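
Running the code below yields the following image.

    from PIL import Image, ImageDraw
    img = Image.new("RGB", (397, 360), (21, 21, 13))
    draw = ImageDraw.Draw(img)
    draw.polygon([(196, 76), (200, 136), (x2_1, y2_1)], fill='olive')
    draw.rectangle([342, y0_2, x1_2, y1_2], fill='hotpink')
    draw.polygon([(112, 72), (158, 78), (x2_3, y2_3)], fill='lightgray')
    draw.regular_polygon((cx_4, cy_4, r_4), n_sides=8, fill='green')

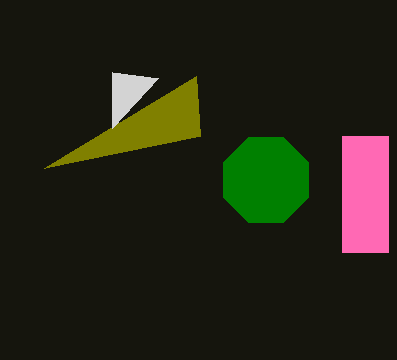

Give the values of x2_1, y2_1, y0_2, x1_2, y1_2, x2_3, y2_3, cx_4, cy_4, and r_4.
x2_1 = 44, y2_1 = 168, y0_2 = 136, x1_2 = 388, y1_2 = 252, x2_3 = 112, y2_3 = 128, cx_4 = 266, cy_4 = 180, r_4 = 46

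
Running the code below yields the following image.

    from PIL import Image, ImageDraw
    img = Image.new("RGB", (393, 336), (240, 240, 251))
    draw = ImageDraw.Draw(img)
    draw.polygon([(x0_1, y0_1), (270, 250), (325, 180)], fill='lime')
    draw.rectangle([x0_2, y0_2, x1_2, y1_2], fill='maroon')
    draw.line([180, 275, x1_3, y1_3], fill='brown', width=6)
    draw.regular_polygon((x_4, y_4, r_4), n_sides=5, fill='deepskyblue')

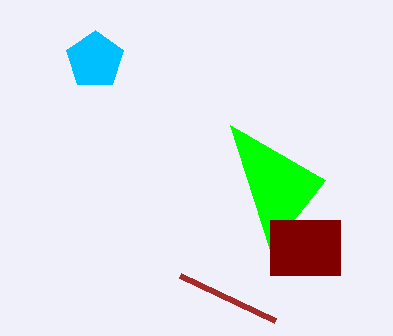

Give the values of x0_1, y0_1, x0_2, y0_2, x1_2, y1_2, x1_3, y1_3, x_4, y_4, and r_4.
x0_1 = 230; y0_1 = 125; x0_2 = 270; y0_2 = 220; x1_2 = 340; y1_2 = 275; x1_3 = 275; y1_3 = 320; x_4 = 95; y_4 = 60; r_4 = 30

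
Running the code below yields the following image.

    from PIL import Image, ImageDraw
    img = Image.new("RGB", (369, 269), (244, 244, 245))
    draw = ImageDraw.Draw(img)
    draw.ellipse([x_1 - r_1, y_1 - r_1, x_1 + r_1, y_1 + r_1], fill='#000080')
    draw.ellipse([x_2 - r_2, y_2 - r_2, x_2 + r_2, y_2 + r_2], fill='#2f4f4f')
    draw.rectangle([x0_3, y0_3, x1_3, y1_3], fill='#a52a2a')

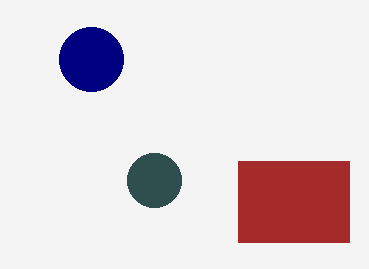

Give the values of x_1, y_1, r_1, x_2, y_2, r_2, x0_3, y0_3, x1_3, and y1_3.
x_1 = 91
y_1 = 59
r_1 = 32
x_2 = 154
y_2 = 180
r_2 = 27
x0_3 = 238
y0_3 = 161
x1_3 = 349
y1_3 = 242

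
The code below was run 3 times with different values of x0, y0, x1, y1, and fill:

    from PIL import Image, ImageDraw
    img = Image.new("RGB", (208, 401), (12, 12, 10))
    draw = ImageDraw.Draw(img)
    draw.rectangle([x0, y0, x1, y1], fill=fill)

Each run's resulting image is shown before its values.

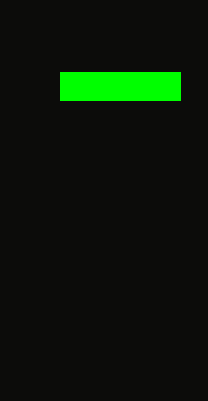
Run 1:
x0 = 60, y0 = 72, x1 = 180, y1 = 100, fill = 'lime'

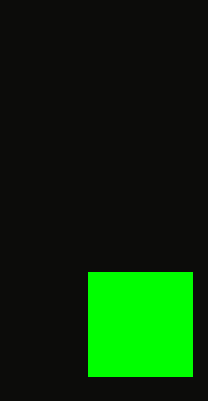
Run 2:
x0 = 88; y0 = 272; x1 = 192; y1 = 376; fill = 'lime'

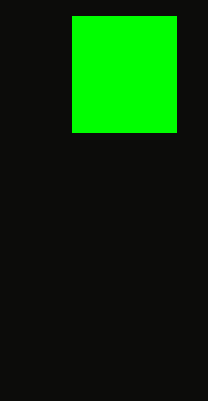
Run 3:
x0 = 72; y0 = 16; x1 = 176; y1 = 132; fill = 'lime'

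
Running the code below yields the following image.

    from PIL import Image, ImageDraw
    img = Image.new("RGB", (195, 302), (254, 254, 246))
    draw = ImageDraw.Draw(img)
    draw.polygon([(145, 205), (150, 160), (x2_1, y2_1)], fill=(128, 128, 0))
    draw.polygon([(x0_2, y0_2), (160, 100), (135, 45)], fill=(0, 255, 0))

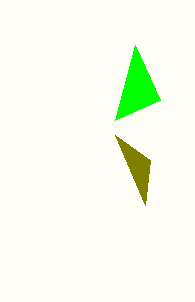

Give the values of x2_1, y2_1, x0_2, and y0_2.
x2_1 = 115; y2_1 = 135; x0_2 = 115; y0_2 = 120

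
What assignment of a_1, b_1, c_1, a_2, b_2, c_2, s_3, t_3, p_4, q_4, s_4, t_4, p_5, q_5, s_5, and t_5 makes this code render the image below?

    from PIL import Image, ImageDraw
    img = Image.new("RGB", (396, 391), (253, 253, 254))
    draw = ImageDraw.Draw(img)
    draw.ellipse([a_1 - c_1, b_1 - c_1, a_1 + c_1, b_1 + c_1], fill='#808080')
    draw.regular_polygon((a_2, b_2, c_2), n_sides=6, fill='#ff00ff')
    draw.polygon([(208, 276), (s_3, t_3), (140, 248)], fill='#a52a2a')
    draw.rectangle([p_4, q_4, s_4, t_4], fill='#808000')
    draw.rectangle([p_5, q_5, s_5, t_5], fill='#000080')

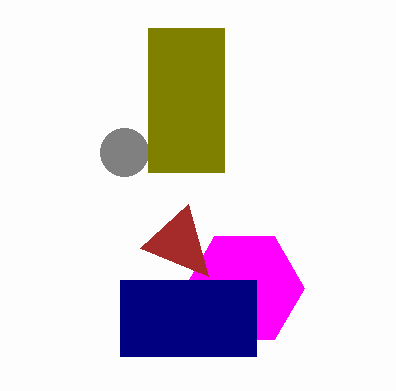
a_1 = 124, b_1 = 152, c_1 = 24, a_2 = 244, b_2 = 288, c_2 = 60, s_3 = 188, t_3 = 204, p_4 = 148, q_4 = 28, s_4 = 224, t_4 = 172, p_5 = 120, q_5 = 280, s_5 = 256, t_5 = 356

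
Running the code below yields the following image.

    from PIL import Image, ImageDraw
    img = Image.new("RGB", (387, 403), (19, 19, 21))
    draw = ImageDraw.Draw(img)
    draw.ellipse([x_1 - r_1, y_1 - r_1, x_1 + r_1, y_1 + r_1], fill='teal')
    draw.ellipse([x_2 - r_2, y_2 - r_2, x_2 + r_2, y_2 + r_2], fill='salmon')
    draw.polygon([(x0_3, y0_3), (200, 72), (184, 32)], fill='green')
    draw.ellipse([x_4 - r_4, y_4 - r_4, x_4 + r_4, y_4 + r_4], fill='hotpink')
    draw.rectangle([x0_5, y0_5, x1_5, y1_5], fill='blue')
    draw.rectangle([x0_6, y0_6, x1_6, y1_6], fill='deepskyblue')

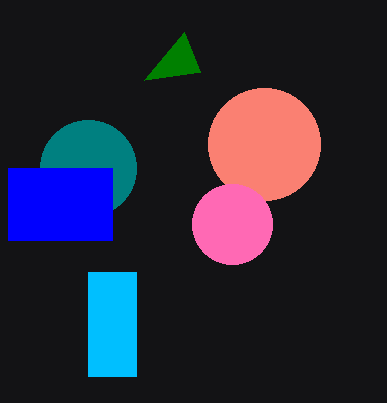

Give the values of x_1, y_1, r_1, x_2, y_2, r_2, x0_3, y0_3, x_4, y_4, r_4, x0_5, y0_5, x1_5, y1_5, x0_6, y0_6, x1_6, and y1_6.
x_1 = 88, y_1 = 168, r_1 = 48, x_2 = 264, y_2 = 144, r_2 = 56, x0_3 = 144, y0_3 = 80, x_4 = 232, y_4 = 224, r_4 = 40, x0_5 = 8, y0_5 = 168, x1_5 = 112, y1_5 = 240, x0_6 = 88, y0_6 = 272, x1_6 = 136, y1_6 = 376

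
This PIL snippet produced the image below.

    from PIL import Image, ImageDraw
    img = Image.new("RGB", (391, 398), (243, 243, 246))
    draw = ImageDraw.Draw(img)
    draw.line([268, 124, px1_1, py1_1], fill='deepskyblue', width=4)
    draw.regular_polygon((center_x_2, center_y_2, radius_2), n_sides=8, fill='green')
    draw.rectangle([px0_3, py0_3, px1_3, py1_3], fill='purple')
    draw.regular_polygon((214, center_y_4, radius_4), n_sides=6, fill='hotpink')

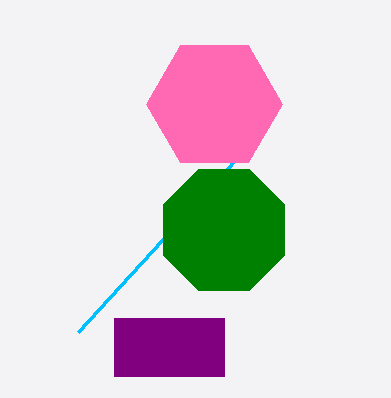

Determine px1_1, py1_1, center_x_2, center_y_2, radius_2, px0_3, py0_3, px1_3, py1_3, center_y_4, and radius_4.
px1_1 = 78
py1_1 = 332
center_x_2 = 224
center_y_2 = 230
radius_2 = 66
px0_3 = 114
py0_3 = 318
px1_3 = 224
py1_3 = 376
center_y_4 = 104
radius_4 = 68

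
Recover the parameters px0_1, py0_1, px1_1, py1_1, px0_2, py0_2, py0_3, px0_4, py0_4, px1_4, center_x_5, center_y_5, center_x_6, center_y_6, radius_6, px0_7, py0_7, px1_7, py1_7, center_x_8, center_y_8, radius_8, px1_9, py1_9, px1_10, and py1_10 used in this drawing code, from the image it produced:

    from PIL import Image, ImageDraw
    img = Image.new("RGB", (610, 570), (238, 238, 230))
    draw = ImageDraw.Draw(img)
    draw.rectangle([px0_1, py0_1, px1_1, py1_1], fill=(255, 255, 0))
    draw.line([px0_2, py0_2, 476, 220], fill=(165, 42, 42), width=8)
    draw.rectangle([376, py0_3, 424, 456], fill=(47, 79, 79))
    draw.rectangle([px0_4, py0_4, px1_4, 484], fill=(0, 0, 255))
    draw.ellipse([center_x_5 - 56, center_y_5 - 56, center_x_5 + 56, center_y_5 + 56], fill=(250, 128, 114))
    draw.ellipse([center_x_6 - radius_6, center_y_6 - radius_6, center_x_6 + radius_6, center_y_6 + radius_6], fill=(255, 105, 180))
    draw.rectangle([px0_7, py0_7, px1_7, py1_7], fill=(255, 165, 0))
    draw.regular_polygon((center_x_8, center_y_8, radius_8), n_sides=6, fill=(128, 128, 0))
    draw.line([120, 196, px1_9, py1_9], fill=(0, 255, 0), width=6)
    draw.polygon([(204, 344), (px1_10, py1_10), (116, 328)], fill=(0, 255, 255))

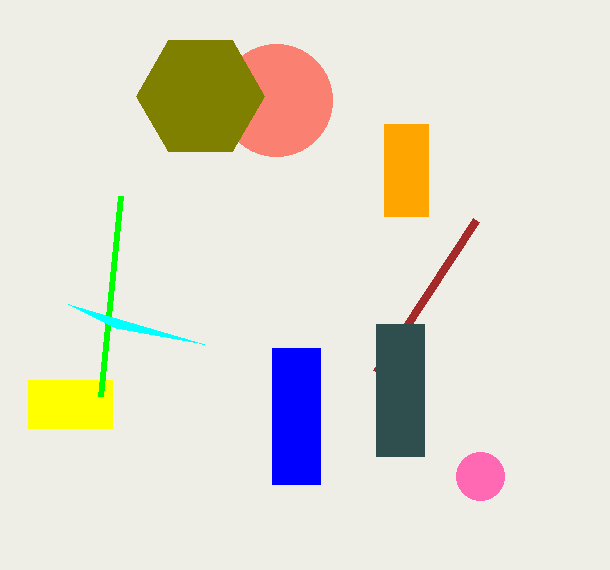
px0_1 = 28, py0_1 = 380, px1_1 = 112, py1_1 = 428, px0_2 = 376, py0_2 = 372, py0_3 = 324, px0_4 = 272, py0_4 = 348, px1_4 = 320, center_x_5 = 276, center_y_5 = 100, center_x_6 = 480, center_y_6 = 476, radius_6 = 24, px0_7 = 384, py0_7 = 124, px1_7 = 428, py1_7 = 216, center_x_8 = 200, center_y_8 = 96, radius_8 = 64, px1_9 = 100, py1_9 = 396, px1_10 = 68, py1_10 = 304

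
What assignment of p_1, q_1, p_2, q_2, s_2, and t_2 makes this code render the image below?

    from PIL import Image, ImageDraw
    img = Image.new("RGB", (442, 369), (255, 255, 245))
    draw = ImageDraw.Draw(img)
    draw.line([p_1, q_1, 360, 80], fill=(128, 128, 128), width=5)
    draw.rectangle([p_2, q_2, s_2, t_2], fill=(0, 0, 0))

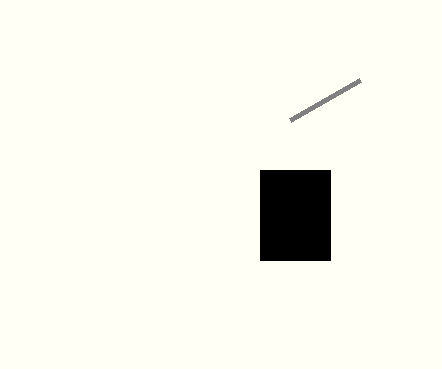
p_1 = 290; q_1 = 120; p_2 = 260; q_2 = 170; s_2 = 330; t_2 = 260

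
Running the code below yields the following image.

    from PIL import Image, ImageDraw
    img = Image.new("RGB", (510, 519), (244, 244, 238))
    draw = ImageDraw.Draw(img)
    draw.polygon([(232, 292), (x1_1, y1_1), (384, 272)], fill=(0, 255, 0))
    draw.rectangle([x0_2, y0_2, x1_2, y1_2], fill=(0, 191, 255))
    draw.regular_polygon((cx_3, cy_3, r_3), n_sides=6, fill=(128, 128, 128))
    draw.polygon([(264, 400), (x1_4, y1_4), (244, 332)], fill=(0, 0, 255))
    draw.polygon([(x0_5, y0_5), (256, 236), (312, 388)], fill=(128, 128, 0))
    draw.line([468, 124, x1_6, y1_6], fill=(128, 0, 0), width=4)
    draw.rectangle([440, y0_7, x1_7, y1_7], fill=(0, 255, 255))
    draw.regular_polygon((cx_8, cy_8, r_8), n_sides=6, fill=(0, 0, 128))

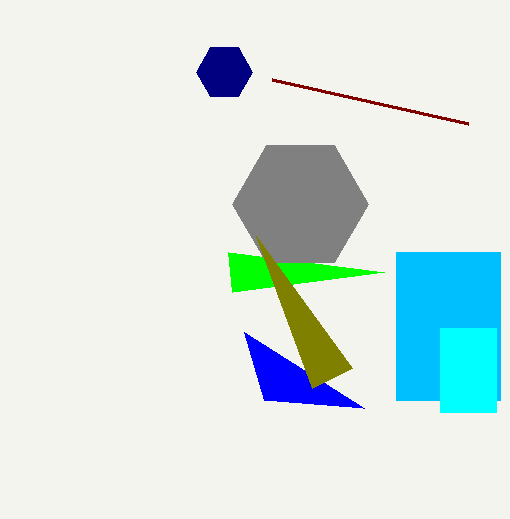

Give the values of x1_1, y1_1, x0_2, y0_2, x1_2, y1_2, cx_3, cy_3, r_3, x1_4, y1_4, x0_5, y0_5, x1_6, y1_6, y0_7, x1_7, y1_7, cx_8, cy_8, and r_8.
x1_1 = 228; y1_1 = 252; x0_2 = 396; y0_2 = 252; x1_2 = 500; y1_2 = 400; cx_3 = 300; cy_3 = 204; r_3 = 68; x1_4 = 364; y1_4 = 408; x0_5 = 352; y0_5 = 368; x1_6 = 272; y1_6 = 80; y0_7 = 328; x1_7 = 496; y1_7 = 412; cx_8 = 224; cy_8 = 72; r_8 = 28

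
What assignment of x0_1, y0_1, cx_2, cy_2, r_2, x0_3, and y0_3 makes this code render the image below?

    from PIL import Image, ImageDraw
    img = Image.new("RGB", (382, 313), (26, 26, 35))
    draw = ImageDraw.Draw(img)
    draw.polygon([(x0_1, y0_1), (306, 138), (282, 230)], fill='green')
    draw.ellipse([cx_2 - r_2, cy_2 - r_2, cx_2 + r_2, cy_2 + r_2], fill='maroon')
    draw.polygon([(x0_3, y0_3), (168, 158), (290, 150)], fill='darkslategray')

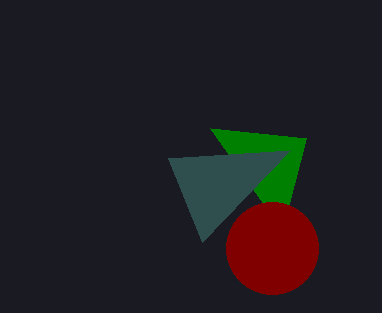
x0_1 = 210
y0_1 = 128
cx_2 = 272
cy_2 = 248
r_2 = 46
x0_3 = 202
y0_3 = 242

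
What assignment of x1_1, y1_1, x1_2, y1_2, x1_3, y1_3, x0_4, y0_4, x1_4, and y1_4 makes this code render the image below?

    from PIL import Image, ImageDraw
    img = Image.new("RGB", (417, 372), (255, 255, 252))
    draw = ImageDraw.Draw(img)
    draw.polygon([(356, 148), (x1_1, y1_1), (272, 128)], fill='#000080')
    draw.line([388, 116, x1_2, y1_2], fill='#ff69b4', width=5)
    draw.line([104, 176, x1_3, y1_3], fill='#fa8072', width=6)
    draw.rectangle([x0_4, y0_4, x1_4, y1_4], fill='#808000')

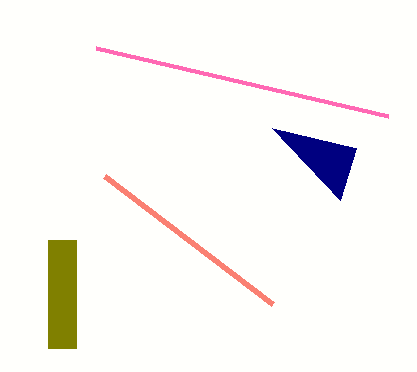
x1_1 = 340; y1_1 = 200; x1_2 = 96; y1_2 = 48; x1_3 = 272; y1_3 = 304; x0_4 = 48; y0_4 = 240; x1_4 = 76; y1_4 = 348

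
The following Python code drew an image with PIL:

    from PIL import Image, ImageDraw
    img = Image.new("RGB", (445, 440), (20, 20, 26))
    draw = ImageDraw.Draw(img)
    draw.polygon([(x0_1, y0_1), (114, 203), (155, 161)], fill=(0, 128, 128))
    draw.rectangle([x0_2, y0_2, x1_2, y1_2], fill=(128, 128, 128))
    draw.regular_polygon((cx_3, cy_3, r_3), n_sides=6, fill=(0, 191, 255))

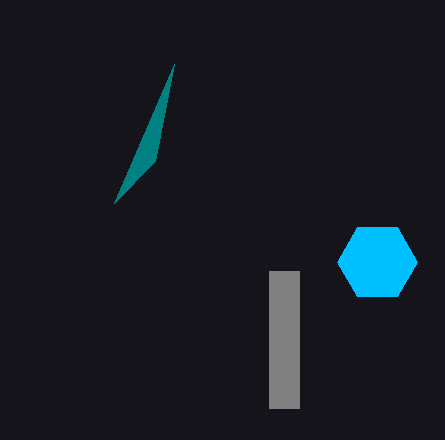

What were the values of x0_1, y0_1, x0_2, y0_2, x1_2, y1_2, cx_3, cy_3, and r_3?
x0_1 = 174, y0_1 = 64, x0_2 = 269, y0_2 = 271, x1_2 = 299, y1_2 = 408, cx_3 = 377, cy_3 = 262, r_3 = 40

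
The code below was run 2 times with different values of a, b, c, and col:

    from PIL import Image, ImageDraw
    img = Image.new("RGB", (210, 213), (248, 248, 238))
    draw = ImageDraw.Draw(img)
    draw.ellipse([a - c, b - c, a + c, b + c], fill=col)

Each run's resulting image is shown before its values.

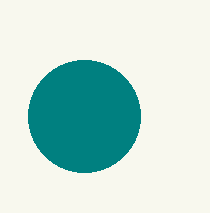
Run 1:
a = 84; b = 116; c = 56; col = 'teal'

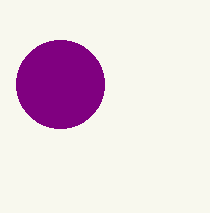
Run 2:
a = 60; b = 84; c = 44; col = 'purple'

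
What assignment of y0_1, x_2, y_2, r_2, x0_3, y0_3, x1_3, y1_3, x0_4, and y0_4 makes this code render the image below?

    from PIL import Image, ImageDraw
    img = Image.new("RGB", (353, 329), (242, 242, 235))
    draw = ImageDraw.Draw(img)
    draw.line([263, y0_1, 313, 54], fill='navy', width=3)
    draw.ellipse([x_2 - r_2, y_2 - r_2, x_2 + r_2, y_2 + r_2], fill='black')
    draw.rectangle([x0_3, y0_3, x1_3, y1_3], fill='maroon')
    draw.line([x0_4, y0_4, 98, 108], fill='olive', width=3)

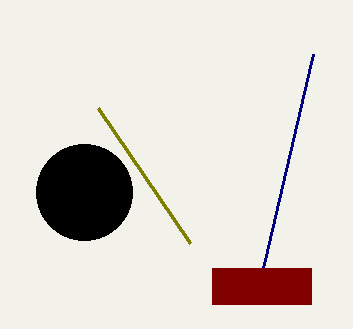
y0_1 = 268; x_2 = 84; y_2 = 192; r_2 = 48; x0_3 = 212; y0_3 = 268; x1_3 = 311; y1_3 = 304; x0_4 = 190; y0_4 = 243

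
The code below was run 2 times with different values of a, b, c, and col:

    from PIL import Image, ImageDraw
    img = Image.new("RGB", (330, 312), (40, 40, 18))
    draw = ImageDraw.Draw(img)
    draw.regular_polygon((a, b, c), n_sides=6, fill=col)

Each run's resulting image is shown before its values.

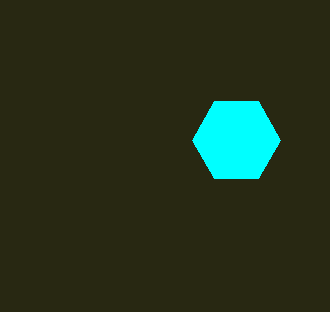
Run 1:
a = 236
b = 140
c = 44
col = 'cyan'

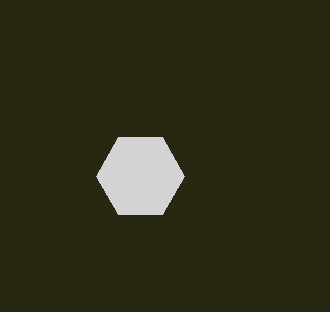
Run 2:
a = 140
b = 176
c = 44
col = 'lightgray'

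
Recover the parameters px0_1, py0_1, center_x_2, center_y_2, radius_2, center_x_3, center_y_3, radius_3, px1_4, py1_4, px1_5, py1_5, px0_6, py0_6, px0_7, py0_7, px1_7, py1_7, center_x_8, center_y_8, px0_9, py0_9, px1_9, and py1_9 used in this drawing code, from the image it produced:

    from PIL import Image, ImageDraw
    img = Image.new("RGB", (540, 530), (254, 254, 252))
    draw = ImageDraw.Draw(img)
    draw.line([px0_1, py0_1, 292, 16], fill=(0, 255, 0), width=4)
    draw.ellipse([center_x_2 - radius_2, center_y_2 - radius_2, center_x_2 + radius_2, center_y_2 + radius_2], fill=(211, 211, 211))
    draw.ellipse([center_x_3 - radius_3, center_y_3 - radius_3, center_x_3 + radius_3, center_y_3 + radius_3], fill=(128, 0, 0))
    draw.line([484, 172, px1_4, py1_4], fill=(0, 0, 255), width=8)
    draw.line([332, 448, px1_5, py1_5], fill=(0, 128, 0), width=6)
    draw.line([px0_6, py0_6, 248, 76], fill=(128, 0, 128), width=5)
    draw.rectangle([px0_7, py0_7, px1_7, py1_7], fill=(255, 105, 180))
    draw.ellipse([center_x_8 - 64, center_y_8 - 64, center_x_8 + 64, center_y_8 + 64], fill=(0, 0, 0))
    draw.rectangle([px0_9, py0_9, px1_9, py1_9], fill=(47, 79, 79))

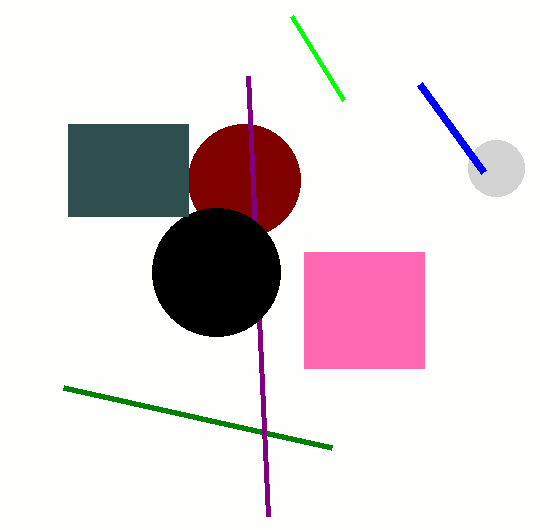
px0_1 = 344, py0_1 = 100, center_x_2 = 496, center_y_2 = 168, radius_2 = 28, center_x_3 = 244, center_y_3 = 180, radius_3 = 56, px1_4 = 420, py1_4 = 84, px1_5 = 64, py1_5 = 388, px0_6 = 268, py0_6 = 516, px0_7 = 304, py0_7 = 252, px1_7 = 424, py1_7 = 368, center_x_8 = 216, center_y_8 = 272, px0_9 = 68, py0_9 = 124, px1_9 = 188, py1_9 = 216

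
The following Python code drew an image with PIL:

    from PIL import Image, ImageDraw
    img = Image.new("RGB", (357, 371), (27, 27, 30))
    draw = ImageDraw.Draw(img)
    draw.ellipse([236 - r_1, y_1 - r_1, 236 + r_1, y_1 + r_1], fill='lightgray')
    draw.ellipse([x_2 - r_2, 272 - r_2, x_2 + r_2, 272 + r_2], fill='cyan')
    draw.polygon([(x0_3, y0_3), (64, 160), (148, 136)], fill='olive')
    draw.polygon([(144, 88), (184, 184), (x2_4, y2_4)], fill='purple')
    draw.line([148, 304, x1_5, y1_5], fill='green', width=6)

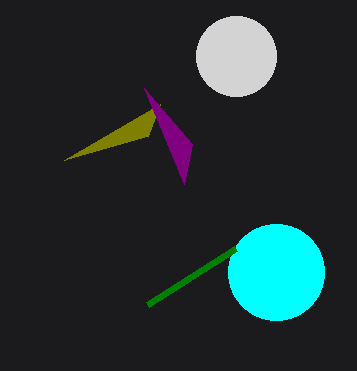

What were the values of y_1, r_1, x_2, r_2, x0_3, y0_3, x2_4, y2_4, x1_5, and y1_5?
y_1 = 56; r_1 = 40; x_2 = 276; r_2 = 48; x0_3 = 160; y0_3 = 104; x2_4 = 192; y2_4 = 144; x1_5 = 236; y1_5 = 248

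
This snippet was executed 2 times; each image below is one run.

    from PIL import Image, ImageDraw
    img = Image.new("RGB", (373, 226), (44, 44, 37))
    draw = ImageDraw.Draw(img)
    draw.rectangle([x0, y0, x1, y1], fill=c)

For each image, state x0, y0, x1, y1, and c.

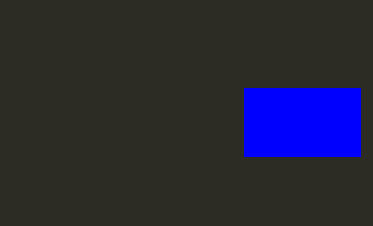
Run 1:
x0 = 244, y0 = 88, x1 = 360, y1 = 156, c = 'blue'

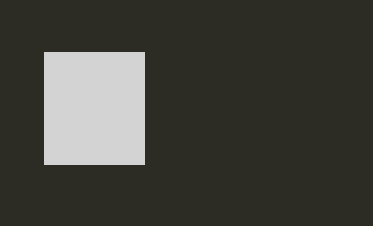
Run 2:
x0 = 44
y0 = 52
x1 = 144
y1 = 164
c = 'lightgray'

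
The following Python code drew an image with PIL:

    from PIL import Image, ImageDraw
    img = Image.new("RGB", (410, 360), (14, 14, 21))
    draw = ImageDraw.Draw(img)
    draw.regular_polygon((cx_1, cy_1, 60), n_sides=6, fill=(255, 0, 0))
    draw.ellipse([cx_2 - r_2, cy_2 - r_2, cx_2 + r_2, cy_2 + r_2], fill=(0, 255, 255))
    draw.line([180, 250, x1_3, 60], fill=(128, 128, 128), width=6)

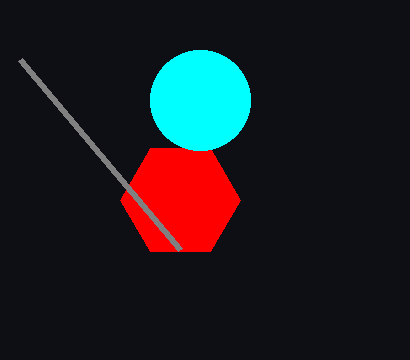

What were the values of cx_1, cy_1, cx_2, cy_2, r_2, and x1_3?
cx_1 = 180; cy_1 = 200; cx_2 = 200; cy_2 = 100; r_2 = 50; x1_3 = 20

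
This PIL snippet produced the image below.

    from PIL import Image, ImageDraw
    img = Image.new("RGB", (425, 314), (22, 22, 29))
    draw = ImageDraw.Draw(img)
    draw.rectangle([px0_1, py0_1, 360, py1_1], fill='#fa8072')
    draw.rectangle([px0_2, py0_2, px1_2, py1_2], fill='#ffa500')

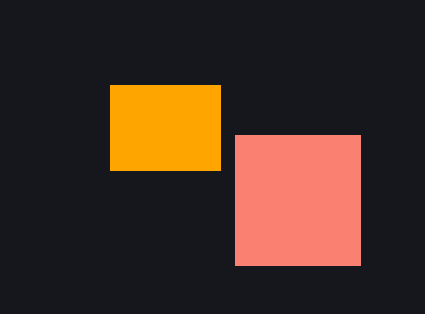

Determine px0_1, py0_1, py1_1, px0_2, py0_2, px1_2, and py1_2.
px0_1 = 235
py0_1 = 135
py1_1 = 265
px0_2 = 110
py0_2 = 85
px1_2 = 220
py1_2 = 170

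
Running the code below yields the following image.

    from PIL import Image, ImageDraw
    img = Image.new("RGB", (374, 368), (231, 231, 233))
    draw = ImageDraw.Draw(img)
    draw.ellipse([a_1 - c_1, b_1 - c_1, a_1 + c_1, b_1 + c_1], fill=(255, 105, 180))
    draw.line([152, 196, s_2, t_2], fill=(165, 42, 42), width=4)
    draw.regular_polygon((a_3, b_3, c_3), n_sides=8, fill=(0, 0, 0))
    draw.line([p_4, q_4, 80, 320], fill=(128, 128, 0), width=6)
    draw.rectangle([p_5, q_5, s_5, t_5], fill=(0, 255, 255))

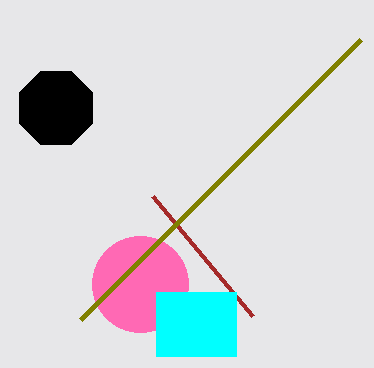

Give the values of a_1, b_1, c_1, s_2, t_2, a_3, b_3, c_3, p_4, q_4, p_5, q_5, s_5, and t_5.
a_1 = 140; b_1 = 284; c_1 = 48; s_2 = 252; t_2 = 316; a_3 = 56; b_3 = 108; c_3 = 40; p_4 = 360; q_4 = 40; p_5 = 156; q_5 = 292; s_5 = 236; t_5 = 356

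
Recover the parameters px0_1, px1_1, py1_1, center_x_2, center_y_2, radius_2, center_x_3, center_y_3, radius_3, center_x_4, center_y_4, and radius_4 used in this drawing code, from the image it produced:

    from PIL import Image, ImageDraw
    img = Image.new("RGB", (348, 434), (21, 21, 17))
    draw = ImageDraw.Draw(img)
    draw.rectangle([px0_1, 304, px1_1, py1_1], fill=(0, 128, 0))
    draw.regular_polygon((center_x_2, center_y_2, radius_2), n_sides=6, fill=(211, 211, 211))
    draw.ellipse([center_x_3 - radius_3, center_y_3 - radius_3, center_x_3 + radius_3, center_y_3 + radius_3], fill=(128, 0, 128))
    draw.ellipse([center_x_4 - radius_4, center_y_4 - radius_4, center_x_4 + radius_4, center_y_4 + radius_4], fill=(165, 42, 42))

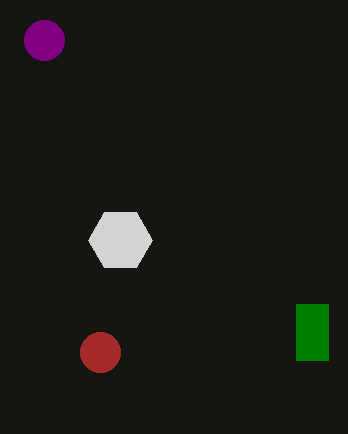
px0_1 = 296, px1_1 = 328, py1_1 = 360, center_x_2 = 120, center_y_2 = 240, radius_2 = 32, center_x_3 = 44, center_y_3 = 40, radius_3 = 20, center_x_4 = 100, center_y_4 = 352, radius_4 = 20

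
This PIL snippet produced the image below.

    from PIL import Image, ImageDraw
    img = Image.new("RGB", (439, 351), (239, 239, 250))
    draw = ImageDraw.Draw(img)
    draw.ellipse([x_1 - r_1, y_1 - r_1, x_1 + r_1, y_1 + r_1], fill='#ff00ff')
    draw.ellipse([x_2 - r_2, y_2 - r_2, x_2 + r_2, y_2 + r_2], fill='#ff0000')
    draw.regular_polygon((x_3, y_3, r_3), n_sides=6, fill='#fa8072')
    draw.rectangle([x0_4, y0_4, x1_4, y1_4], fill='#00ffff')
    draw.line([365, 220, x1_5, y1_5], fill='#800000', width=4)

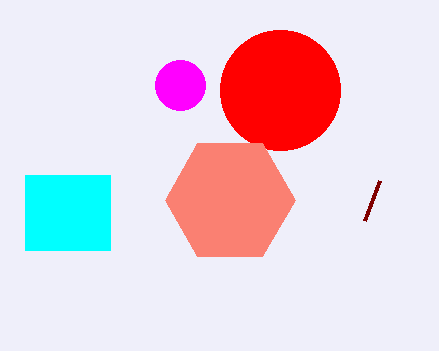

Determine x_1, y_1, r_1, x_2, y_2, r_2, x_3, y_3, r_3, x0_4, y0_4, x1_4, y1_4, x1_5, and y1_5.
x_1 = 180; y_1 = 85; r_1 = 25; x_2 = 280; y_2 = 90; r_2 = 60; x_3 = 230; y_3 = 200; r_3 = 65; x0_4 = 25; y0_4 = 175; x1_4 = 110; y1_4 = 250; x1_5 = 380; y1_5 = 180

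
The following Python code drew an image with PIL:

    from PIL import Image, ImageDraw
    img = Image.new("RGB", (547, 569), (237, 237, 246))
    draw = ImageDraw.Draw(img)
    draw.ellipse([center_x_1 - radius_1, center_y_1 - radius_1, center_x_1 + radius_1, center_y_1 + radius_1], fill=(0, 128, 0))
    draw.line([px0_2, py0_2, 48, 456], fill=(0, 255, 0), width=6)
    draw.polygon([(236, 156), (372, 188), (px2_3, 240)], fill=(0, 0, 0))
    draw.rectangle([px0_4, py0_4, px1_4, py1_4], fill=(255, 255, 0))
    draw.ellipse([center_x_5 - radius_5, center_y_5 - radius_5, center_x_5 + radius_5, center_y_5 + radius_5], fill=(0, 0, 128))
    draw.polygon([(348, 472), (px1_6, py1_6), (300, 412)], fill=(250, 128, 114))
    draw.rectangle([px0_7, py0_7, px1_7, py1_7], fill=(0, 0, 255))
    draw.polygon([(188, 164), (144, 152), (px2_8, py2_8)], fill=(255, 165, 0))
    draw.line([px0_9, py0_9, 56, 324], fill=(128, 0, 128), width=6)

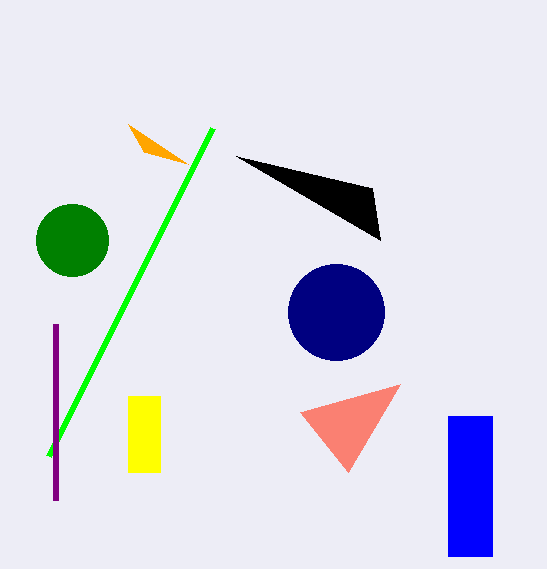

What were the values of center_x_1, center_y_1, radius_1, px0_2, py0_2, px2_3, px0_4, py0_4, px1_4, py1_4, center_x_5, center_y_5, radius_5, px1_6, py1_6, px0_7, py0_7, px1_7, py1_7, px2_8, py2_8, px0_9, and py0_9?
center_x_1 = 72, center_y_1 = 240, radius_1 = 36, px0_2 = 212, py0_2 = 128, px2_3 = 380, px0_4 = 128, py0_4 = 396, px1_4 = 160, py1_4 = 472, center_x_5 = 336, center_y_5 = 312, radius_5 = 48, px1_6 = 400, py1_6 = 384, px0_7 = 448, py0_7 = 416, px1_7 = 492, py1_7 = 556, px2_8 = 128, py2_8 = 124, px0_9 = 56, py0_9 = 500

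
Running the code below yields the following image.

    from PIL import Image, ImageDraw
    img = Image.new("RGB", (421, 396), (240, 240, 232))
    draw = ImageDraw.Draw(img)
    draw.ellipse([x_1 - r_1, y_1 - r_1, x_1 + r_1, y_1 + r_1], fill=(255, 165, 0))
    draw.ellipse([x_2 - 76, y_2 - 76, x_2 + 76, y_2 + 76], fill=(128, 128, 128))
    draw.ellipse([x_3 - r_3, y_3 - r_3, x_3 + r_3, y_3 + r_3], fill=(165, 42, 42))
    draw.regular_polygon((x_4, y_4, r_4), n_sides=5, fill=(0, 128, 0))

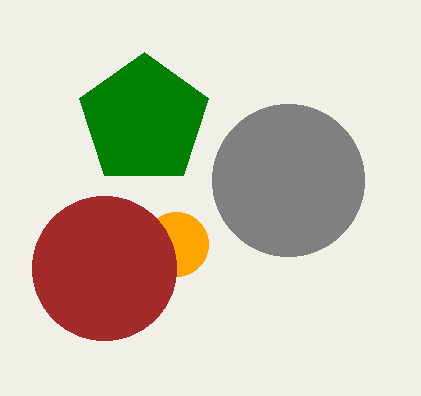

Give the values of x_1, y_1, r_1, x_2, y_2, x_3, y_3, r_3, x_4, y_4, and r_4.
x_1 = 176, y_1 = 244, r_1 = 32, x_2 = 288, y_2 = 180, x_3 = 104, y_3 = 268, r_3 = 72, x_4 = 144, y_4 = 120, r_4 = 68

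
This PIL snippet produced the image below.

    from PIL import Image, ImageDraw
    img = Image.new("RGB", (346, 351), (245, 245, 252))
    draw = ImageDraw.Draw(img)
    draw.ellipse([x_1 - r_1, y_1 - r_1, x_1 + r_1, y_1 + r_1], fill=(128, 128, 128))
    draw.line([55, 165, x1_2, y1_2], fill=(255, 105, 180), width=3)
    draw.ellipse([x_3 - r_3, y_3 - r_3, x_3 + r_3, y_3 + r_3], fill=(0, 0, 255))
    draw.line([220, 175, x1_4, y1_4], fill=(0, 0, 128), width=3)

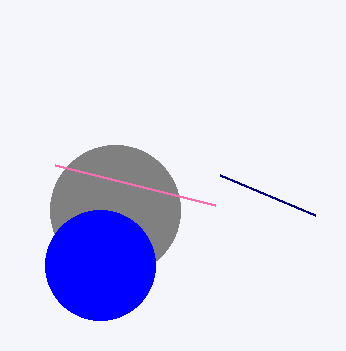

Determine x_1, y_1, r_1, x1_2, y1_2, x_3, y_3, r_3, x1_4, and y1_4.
x_1 = 115; y_1 = 210; r_1 = 65; x1_2 = 215; y1_2 = 205; x_3 = 100; y_3 = 265; r_3 = 55; x1_4 = 315; y1_4 = 215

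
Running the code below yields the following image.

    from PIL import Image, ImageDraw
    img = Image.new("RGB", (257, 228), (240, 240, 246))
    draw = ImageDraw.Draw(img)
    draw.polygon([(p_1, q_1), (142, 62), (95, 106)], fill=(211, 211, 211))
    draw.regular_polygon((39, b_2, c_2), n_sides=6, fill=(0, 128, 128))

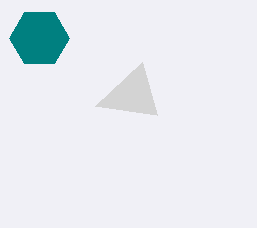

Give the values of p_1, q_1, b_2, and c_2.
p_1 = 157
q_1 = 115
b_2 = 38
c_2 = 30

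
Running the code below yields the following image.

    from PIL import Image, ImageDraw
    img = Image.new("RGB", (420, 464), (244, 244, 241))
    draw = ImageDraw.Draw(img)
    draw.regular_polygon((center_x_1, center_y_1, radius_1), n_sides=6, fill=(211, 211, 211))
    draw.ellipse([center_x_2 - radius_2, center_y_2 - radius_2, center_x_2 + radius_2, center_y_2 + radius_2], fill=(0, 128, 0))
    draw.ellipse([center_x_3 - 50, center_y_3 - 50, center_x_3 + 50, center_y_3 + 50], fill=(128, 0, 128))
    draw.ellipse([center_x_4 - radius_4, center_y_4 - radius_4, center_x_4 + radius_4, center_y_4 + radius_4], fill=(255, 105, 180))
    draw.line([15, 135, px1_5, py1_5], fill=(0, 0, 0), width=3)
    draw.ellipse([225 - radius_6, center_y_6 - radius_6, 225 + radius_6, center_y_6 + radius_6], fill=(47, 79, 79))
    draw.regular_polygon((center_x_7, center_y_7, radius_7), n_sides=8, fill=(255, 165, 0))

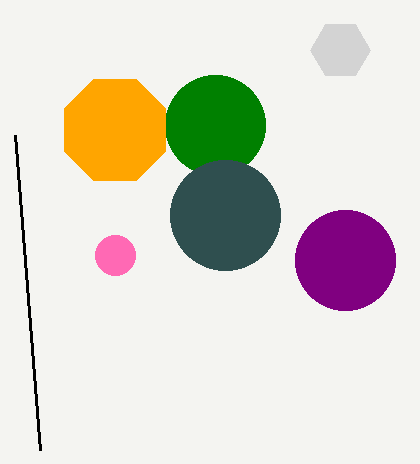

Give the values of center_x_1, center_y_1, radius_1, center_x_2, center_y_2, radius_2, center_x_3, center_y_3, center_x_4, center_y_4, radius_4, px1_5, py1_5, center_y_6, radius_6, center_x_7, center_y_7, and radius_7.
center_x_1 = 340
center_y_1 = 50
radius_1 = 30
center_x_2 = 215
center_y_2 = 125
radius_2 = 50
center_x_3 = 345
center_y_3 = 260
center_x_4 = 115
center_y_4 = 255
radius_4 = 20
px1_5 = 40
py1_5 = 450
center_y_6 = 215
radius_6 = 55
center_x_7 = 115
center_y_7 = 130
radius_7 = 55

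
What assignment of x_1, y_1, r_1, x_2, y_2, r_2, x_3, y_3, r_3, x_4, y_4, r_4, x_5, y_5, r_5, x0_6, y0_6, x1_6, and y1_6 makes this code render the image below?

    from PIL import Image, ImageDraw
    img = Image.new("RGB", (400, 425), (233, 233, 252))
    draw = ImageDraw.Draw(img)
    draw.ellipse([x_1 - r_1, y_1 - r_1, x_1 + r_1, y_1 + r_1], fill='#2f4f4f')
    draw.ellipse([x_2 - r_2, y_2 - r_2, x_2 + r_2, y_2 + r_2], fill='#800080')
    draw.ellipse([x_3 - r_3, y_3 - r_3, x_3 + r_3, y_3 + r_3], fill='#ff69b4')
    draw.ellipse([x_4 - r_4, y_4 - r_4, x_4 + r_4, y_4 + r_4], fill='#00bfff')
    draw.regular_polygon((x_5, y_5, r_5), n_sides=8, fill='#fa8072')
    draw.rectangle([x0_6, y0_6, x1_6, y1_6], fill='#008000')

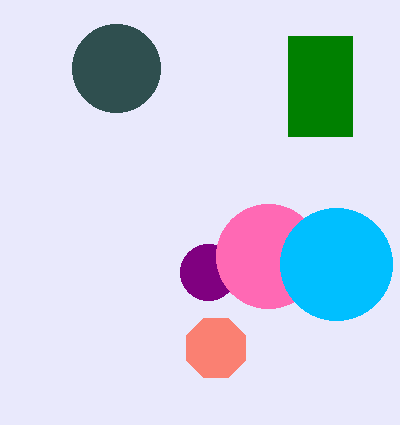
x_1 = 116, y_1 = 68, r_1 = 44, x_2 = 208, y_2 = 272, r_2 = 28, x_3 = 268, y_3 = 256, r_3 = 52, x_4 = 336, y_4 = 264, r_4 = 56, x_5 = 216, y_5 = 348, r_5 = 32, x0_6 = 288, y0_6 = 36, x1_6 = 352, y1_6 = 136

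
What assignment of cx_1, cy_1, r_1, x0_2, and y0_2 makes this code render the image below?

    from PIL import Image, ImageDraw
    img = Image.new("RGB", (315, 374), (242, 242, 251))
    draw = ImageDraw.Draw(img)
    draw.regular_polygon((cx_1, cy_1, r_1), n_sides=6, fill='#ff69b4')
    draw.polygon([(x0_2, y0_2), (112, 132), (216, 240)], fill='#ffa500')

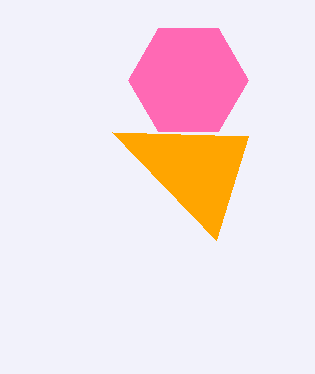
cx_1 = 188
cy_1 = 80
r_1 = 60
x0_2 = 248
y0_2 = 136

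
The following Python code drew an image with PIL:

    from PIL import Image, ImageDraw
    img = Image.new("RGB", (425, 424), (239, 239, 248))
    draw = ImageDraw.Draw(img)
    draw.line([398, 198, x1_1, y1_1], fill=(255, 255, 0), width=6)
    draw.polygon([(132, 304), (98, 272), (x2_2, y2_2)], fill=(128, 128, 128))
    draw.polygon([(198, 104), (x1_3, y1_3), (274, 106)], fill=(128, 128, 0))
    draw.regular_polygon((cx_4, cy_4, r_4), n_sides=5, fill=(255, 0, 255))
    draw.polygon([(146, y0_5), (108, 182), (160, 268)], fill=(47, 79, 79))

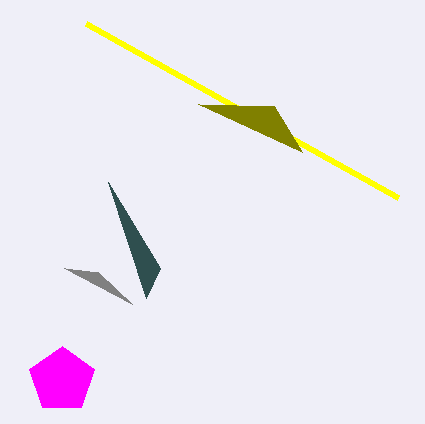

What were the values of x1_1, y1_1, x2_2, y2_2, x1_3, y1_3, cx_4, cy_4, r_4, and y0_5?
x1_1 = 86, y1_1 = 24, x2_2 = 64, y2_2 = 268, x1_3 = 302, y1_3 = 152, cx_4 = 62, cy_4 = 380, r_4 = 34, y0_5 = 298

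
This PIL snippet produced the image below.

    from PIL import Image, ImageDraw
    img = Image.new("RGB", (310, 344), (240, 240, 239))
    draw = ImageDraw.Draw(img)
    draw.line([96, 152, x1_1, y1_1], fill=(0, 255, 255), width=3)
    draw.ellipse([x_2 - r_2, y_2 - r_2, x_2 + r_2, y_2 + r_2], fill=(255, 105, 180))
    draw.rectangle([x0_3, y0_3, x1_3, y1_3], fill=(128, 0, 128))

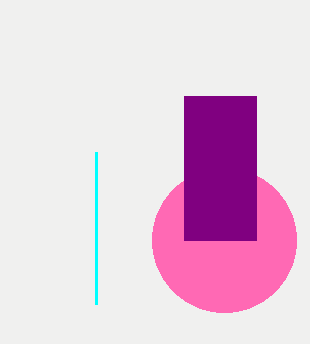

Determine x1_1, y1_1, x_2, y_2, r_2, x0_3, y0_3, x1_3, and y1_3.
x1_1 = 96; y1_1 = 304; x_2 = 224; y_2 = 240; r_2 = 72; x0_3 = 184; y0_3 = 96; x1_3 = 256; y1_3 = 240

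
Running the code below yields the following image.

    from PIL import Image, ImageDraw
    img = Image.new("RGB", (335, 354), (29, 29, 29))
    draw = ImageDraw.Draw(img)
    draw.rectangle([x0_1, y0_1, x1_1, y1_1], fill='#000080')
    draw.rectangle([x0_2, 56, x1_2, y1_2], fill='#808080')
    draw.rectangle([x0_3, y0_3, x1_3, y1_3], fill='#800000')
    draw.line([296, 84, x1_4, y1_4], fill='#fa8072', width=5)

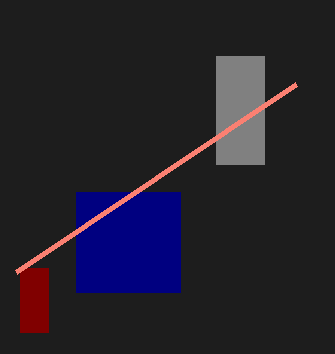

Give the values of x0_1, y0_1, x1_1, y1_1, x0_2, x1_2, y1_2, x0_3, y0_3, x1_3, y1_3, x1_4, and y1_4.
x0_1 = 76
y0_1 = 192
x1_1 = 180
y1_1 = 292
x0_2 = 216
x1_2 = 264
y1_2 = 164
x0_3 = 20
y0_3 = 268
x1_3 = 48
y1_3 = 332
x1_4 = 16
y1_4 = 272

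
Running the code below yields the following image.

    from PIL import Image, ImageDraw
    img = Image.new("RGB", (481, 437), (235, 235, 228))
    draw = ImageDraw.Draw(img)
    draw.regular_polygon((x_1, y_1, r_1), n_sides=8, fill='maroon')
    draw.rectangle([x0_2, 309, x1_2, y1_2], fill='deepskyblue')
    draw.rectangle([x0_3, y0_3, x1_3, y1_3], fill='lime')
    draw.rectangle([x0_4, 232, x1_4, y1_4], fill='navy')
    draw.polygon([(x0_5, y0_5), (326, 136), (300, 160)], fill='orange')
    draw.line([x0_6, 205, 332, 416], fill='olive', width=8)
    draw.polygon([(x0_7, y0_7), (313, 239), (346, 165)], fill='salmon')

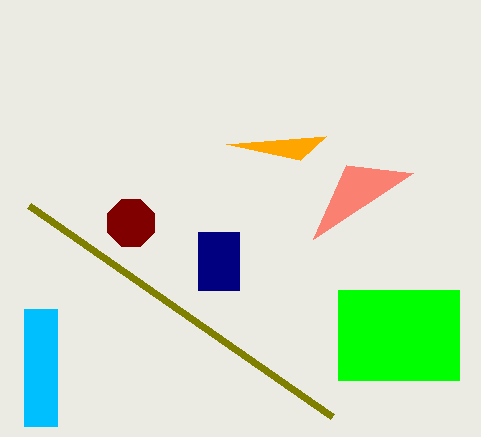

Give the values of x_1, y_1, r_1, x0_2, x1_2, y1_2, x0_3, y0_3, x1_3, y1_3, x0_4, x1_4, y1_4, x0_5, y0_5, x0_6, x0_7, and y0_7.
x_1 = 131, y_1 = 223, r_1 = 25, x0_2 = 24, x1_2 = 57, y1_2 = 426, x0_3 = 338, y0_3 = 290, x1_3 = 459, y1_3 = 380, x0_4 = 198, x1_4 = 239, y1_4 = 290, x0_5 = 226, y0_5 = 144, x0_6 = 29, x0_7 = 413, y0_7 = 173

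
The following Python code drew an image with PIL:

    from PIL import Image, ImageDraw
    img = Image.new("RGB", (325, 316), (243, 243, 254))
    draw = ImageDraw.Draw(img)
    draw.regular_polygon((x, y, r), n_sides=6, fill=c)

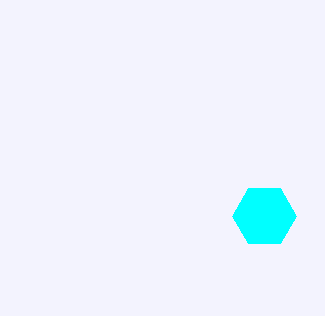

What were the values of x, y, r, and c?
x = 264; y = 216; r = 32; c = 'cyan'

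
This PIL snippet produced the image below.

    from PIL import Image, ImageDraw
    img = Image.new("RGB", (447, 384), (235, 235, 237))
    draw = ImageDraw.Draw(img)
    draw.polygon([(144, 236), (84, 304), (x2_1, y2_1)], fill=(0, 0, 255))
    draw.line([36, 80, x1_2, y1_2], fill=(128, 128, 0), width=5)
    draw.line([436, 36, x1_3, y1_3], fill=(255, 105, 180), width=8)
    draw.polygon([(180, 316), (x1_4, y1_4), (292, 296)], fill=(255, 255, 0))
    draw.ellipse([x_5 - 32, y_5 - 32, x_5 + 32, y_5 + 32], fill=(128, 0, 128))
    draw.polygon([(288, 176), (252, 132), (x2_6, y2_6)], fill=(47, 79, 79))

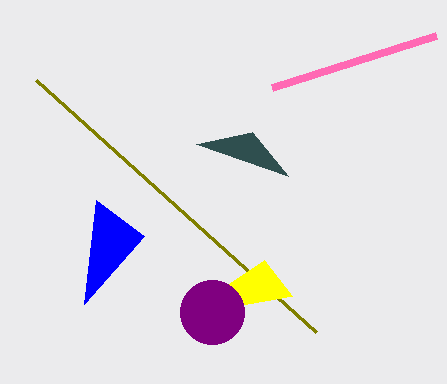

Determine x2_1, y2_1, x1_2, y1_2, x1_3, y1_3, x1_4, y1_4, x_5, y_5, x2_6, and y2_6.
x2_1 = 96
y2_1 = 200
x1_2 = 316
y1_2 = 332
x1_3 = 272
y1_3 = 88
x1_4 = 264
y1_4 = 260
x_5 = 212
y_5 = 312
x2_6 = 196
y2_6 = 144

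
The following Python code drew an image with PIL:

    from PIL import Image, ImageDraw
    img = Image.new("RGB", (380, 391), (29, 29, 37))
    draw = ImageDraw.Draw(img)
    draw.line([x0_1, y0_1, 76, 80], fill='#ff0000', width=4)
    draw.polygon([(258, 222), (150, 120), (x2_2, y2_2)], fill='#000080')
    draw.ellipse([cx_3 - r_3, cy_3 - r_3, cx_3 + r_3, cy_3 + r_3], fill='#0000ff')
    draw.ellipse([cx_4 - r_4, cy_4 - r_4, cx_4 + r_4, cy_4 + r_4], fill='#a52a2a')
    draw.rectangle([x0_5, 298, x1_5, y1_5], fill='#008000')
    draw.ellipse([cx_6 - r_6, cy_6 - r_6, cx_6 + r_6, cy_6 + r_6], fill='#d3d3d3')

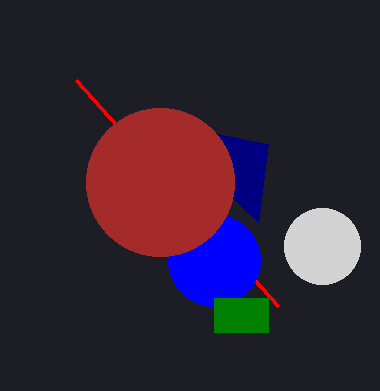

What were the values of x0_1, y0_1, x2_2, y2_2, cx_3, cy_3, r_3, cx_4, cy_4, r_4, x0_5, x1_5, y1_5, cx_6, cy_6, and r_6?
x0_1 = 278; y0_1 = 306; x2_2 = 268; y2_2 = 144; cx_3 = 214; cy_3 = 260; r_3 = 46; cx_4 = 160; cy_4 = 182; r_4 = 74; x0_5 = 214; x1_5 = 268; y1_5 = 332; cx_6 = 322; cy_6 = 246; r_6 = 38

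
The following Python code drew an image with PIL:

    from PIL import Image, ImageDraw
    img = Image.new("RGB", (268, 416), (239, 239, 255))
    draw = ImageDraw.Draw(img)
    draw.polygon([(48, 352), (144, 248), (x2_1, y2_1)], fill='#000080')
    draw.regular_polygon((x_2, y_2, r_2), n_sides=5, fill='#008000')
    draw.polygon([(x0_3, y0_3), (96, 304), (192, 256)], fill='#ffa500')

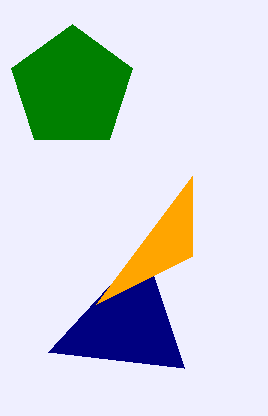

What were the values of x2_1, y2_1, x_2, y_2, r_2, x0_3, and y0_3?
x2_1 = 184
y2_1 = 368
x_2 = 72
y_2 = 88
r_2 = 64
x0_3 = 192
y0_3 = 176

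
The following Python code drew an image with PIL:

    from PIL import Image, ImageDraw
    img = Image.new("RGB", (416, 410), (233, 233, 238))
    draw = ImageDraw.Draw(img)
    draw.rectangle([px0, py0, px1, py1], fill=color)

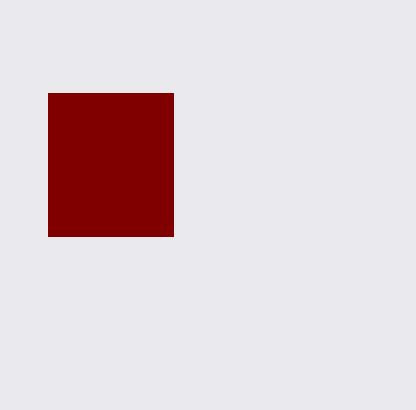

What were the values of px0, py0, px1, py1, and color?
px0 = 48
py0 = 93
px1 = 173
py1 = 236
color = 'maroon'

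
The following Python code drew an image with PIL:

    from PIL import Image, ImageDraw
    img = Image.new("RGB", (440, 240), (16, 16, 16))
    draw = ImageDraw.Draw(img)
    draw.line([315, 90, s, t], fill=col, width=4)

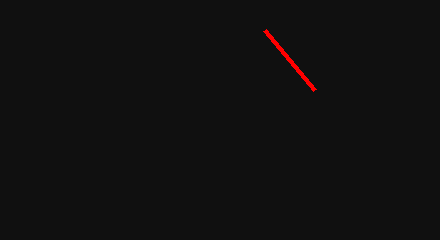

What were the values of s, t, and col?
s = 265, t = 30, col = 'red'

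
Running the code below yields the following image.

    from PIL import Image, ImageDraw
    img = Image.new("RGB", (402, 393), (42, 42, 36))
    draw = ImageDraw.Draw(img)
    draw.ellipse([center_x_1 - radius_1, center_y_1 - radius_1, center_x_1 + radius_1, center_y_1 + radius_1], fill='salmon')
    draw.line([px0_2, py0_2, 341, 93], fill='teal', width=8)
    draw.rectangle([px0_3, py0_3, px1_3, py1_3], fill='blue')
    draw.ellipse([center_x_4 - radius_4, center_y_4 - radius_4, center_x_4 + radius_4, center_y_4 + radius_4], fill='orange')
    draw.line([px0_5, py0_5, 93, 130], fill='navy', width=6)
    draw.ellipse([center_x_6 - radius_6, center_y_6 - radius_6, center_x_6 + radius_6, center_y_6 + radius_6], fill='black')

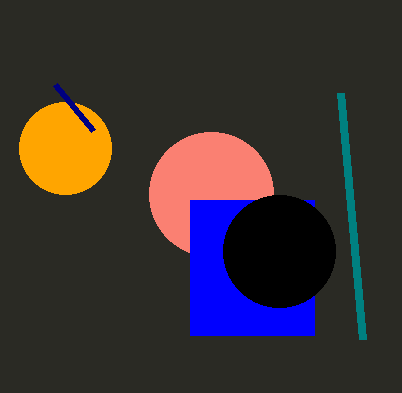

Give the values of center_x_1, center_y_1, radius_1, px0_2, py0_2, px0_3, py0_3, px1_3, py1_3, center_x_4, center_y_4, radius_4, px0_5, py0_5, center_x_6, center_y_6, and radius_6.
center_x_1 = 211, center_y_1 = 194, radius_1 = 62, px0_2 = 363, py0_2 = 339, px0_3 = 190, py0_3 = 200, px1_3 = 314, py1_3 = 335, center_x_4 = 65, center_y_4 = 148, radius_4 = 46, px0_5 = 55, py0_5 = 84, center_x_6 = 279, center_y_6 = 251, radius_6 = 56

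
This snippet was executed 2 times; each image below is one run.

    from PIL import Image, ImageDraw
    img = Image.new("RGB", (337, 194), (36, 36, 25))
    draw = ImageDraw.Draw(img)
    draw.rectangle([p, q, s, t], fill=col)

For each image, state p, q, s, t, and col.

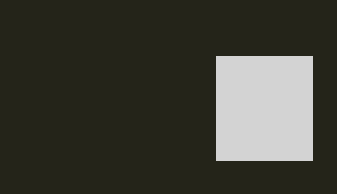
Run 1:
p = 216; q = 56; s = 312; t = 160; col = 'lightgray'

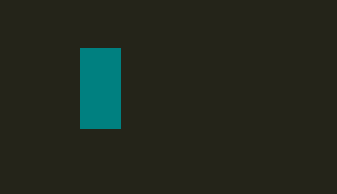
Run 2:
p = 80
q = 48
s = 120
t = 128
col = 'teal'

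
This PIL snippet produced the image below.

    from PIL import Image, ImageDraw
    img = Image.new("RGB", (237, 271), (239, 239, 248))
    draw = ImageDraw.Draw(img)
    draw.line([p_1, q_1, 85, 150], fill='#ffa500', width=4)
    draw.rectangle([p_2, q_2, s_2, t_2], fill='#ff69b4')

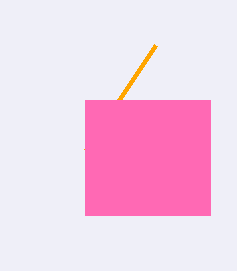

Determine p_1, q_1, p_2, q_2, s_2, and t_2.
p_1 = 155; q_1 = 45; p_2 = 85; q_2 = 100; s_2 = 210; t_2 = 215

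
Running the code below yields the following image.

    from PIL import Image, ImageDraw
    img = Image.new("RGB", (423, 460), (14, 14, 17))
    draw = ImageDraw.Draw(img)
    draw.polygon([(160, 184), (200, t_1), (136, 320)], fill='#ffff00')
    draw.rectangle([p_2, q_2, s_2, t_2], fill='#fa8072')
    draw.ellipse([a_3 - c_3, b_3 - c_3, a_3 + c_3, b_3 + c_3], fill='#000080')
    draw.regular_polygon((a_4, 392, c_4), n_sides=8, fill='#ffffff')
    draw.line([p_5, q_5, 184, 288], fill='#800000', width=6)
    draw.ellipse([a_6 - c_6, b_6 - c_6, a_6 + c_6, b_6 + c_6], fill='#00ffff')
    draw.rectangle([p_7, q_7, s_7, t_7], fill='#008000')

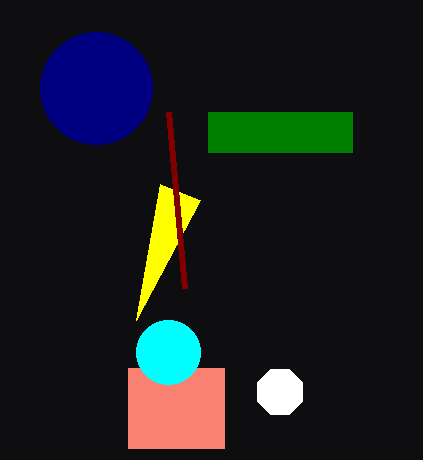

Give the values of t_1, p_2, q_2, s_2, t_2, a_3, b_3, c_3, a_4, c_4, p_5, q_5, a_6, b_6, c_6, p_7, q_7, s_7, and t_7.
t_1 = 200, p_2 = 128, q_2 = 368, s_2 = 224, t_2 = 448, a_3 = 96, b_3 = 88, c_3 = 56, a_4 = 280, c_4 = 24, p_5 = 168, q_5 = 112, a_6 = 168, b_6 = 352, c_6 = 32, p_7 = 208, q_7 = 112, s_7 = 352, t_7 = 152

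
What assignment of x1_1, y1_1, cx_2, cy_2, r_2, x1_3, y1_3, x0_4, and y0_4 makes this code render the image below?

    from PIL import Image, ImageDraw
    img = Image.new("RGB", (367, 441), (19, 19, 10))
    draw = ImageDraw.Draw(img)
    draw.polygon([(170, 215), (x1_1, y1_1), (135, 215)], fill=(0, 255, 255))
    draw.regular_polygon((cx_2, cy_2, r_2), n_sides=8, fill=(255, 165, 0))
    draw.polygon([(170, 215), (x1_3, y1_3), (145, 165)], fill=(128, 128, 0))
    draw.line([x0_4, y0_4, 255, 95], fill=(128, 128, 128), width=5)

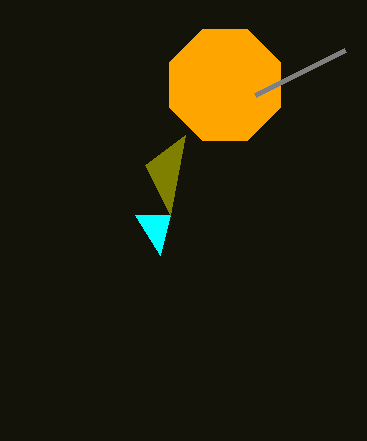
x1_1 = 160
y1_1 = 255
cx_2 = 225
cy_2 = 85
r_2 = 60
x1_3 = 185
y1_3 = 135
x0_4 = 345
y0_4 = 50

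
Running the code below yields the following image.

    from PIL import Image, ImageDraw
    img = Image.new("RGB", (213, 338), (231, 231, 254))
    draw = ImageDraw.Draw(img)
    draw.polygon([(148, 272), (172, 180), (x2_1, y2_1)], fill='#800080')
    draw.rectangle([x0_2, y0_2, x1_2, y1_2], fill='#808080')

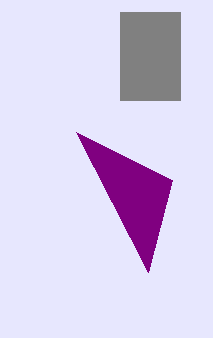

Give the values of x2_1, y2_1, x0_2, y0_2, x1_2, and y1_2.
x2_1 = 76, y2_1 = 132, x0_2 = 120, y0_2 = 12, x1_2 = 180, y1_2 = 100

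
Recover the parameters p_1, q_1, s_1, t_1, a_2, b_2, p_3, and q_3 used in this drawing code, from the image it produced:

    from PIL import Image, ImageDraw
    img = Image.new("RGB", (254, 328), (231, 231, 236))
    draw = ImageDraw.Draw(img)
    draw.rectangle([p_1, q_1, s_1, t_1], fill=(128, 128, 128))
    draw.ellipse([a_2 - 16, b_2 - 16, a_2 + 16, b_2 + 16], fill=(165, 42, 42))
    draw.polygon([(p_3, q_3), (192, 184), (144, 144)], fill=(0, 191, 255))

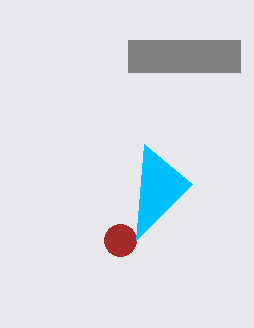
p_1 = 128
q_1 = 40
s_1 = 240
t_1 = 72
a_2 = 120
b_2 = 240
p_3 = 136
q_3 = 240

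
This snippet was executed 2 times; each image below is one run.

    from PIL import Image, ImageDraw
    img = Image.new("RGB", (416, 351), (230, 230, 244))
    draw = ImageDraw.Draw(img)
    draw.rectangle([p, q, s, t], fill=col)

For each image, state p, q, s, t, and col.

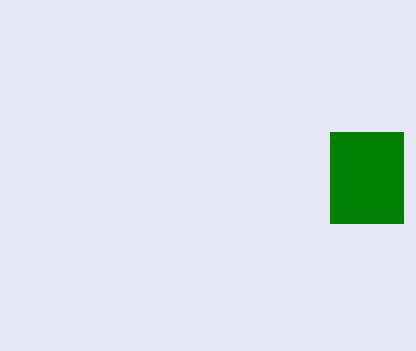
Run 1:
p = 330; q = 132; s = 403; t = 223; col = 'green'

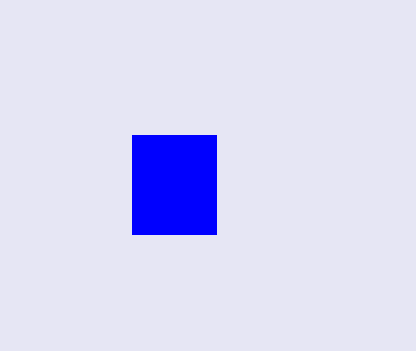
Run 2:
p = 132, q = 135, s = 216, t = 234, col = 'blue'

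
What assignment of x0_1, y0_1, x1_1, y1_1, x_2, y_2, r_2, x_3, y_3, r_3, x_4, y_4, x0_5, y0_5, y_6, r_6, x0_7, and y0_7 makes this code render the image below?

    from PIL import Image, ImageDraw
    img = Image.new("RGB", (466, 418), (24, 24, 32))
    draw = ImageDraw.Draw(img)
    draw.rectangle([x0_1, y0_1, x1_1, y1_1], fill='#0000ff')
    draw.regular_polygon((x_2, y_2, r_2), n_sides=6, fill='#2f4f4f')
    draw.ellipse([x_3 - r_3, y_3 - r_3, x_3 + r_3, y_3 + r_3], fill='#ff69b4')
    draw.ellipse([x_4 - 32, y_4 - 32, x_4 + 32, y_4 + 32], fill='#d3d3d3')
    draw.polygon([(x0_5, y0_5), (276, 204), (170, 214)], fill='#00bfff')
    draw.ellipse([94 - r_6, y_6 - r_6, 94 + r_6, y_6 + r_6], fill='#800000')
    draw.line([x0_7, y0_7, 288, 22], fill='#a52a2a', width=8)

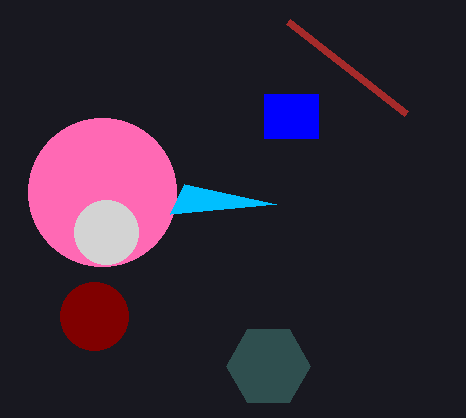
x0_1 = 264, y0_1 = 94, x1_1 = 318, y1_1 = 138, x_2 = 268, y_2 = 366, r_2 = 42, x_3 = 102, y_3 = 192, r_3 = 74, x_4 = 106, y_4 = 232, x0_5 = 184, y0_5 = 184, y_6 = 316, r_6 = 34, x0_7 = 406, y0_7 = 114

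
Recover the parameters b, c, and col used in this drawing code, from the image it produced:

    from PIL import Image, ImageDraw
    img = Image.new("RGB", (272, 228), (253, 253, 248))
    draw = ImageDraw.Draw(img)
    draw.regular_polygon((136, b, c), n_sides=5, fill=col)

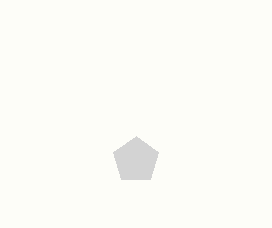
b = 160, c = 24, col = 'lightgray'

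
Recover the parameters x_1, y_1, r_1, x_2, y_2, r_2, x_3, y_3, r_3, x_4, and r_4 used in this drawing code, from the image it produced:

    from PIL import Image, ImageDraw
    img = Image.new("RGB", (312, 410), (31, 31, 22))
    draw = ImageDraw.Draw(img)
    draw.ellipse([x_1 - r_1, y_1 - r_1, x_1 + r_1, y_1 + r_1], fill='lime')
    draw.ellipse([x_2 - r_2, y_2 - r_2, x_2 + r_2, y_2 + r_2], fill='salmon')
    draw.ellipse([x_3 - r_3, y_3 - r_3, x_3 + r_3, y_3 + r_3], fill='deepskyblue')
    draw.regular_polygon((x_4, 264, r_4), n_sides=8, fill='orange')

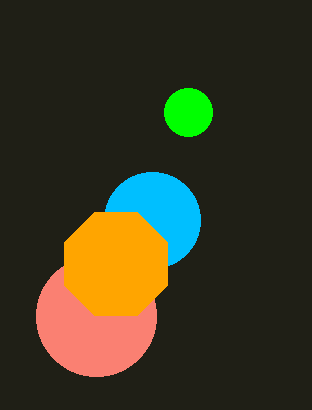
x_1 = 188
y_1 = 112
r_1 = 24
x_2 = 96
y_2 = 316
r_2 = 60
x_3 = 152
y_3 = 220
r_3 = 48
x_4 = 116
r_4 = 56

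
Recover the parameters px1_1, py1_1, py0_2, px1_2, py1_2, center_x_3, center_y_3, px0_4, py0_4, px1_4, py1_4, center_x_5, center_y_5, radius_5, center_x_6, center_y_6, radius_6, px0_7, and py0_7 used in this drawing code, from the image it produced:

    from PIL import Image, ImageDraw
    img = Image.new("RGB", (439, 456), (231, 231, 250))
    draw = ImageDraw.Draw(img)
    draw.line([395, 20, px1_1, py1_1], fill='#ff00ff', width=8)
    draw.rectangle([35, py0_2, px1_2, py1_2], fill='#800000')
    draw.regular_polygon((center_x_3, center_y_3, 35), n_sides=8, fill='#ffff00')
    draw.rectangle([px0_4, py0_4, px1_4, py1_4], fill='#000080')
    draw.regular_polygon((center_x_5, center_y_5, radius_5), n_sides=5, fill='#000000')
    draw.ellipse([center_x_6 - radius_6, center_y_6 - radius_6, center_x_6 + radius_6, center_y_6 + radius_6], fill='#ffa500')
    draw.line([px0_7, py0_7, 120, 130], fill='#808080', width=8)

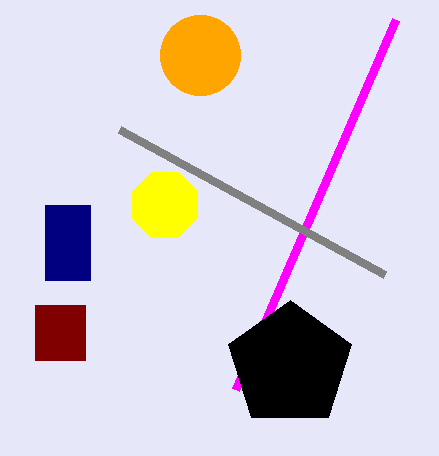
px1_1 = 235; py1_1 = 390; py0_2 = 305; px1_2 = 85; py1_2 = 360; center_x_3 = 165; center_y_3 = 205; px0_4 = 45; py0_4 = 205; px1_4 = 90; py1_4 = 280; center_x_5 = 290; center_y_5 = 365; radius_5 = 65; center_x_6 = 200; center_y_6 = 55; radius_6 = 40; px0_7 = 385; py0_7 = 275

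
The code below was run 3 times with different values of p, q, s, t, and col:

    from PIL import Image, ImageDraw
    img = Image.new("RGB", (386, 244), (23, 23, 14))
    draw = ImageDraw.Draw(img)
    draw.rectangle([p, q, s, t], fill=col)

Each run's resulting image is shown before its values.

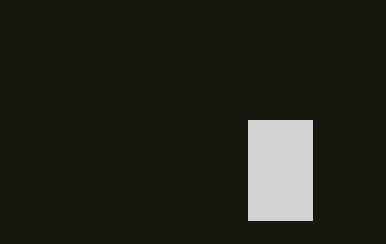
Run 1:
p = 248
q = 120
s = 312
t = 220
col = 'lightgray'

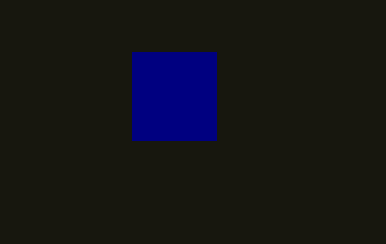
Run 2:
p = 132
q = 52
s = 216
t = 140
col = 'navy'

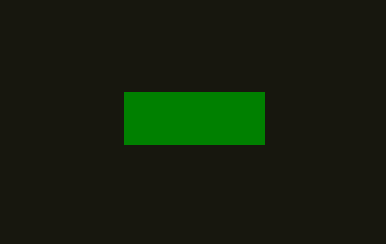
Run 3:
p = 124; q = 92; s = 264; t = 144; col = 'green'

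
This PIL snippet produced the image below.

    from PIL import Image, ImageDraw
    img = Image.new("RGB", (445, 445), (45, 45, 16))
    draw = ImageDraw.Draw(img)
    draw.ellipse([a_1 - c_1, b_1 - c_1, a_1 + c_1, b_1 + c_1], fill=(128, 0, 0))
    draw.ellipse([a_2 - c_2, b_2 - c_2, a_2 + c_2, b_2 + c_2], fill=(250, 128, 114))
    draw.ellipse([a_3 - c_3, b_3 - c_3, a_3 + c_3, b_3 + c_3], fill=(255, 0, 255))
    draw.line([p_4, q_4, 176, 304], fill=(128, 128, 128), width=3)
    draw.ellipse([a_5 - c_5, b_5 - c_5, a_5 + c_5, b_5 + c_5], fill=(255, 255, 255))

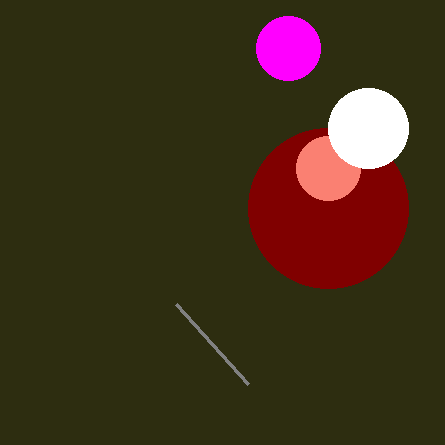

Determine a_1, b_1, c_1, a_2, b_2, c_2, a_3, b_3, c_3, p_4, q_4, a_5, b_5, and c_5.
a_1 = 328; b_1 = 208; c_1 = 80; a_2 = 328; b_2 = 168; c_2 = 32; a_3 = 288; b_3 = 48; c_3 = 32; p_4 = 248; q_4 = 384; a_5 = 368; b_5 = 128; c_5 = 40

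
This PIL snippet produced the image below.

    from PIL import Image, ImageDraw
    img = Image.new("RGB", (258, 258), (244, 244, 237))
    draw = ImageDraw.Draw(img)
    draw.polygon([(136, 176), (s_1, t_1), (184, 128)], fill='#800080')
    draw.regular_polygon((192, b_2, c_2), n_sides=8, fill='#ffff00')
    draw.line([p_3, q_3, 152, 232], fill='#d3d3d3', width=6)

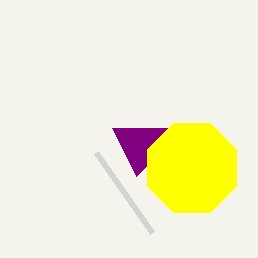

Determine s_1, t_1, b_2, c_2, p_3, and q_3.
s_1 = 112
t_1 = 128
b_2 = 168
c_2 = 48
p_3 = 96
q_3 = 152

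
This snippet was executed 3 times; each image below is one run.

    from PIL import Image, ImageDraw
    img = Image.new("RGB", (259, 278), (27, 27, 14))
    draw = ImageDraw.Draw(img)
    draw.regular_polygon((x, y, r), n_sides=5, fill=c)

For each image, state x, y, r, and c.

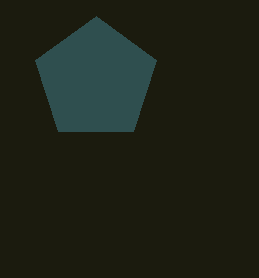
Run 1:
x = 96, y = 80, r = 64, c = 'darkslategray'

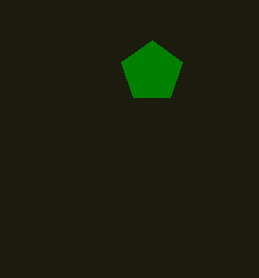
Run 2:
x = 152; y = 72; r = 32; c = 'green'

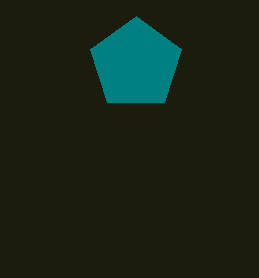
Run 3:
x = 136; y = 64; r = 48; c = 'teal'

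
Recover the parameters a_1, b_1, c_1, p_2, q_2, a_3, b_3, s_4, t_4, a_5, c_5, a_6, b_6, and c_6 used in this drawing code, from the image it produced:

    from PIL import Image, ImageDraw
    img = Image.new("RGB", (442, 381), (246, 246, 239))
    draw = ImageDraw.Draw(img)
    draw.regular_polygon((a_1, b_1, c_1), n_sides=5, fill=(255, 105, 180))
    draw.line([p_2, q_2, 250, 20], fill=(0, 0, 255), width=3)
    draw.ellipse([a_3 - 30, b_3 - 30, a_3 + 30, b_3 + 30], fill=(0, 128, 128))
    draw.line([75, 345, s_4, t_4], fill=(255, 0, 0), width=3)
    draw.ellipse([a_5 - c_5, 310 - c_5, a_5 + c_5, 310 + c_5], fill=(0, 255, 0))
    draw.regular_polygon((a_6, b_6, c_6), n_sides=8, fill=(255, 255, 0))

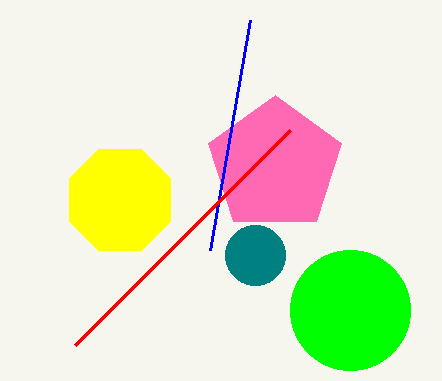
a_1 = 275
b_1 = 165
c_1 = 70
p_2 = 210
q_2 = 250
a_3 = 255
b_3 = 255
s_4 = 290
t_4 = 130
a_5 = 350
c_5 = 60
a_6 = 120
b_6 = 200
c_6 = 55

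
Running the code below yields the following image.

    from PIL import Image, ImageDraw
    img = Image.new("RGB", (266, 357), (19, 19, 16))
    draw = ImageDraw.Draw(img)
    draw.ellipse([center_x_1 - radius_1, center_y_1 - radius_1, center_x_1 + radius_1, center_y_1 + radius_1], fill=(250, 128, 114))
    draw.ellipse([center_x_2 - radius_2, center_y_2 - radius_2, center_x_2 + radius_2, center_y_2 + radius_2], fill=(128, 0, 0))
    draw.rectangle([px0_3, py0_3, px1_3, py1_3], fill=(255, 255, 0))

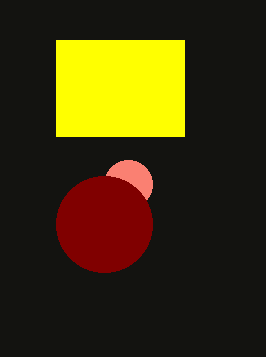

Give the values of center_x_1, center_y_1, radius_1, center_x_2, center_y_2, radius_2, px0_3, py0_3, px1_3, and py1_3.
center_x_1 = 128
center_y_1 = 184
radius_1 = 24
center_x_2 = 104
center_y_2 = 224
radius_2 = 48
px0_3 = 56
py0_3 = 40
px1_3 = 184
py1_3 = 136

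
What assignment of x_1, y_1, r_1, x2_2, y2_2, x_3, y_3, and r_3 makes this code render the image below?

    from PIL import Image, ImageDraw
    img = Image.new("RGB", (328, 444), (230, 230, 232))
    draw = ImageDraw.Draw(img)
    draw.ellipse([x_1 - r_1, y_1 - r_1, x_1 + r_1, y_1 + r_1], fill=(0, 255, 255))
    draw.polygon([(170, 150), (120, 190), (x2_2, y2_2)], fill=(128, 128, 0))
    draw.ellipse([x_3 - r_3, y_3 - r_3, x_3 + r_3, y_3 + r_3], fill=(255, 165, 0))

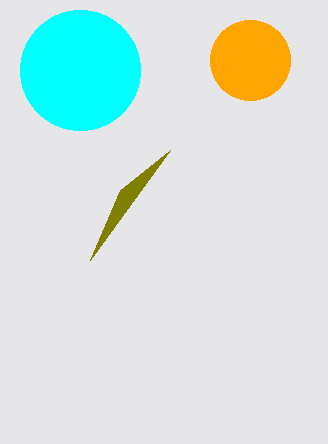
x_1 = 80, y_1 = 70, r_1 = 60, x2_2 = 90, y2_2 = 260, x_3 = 250, y_3 = 60, r_3 = 40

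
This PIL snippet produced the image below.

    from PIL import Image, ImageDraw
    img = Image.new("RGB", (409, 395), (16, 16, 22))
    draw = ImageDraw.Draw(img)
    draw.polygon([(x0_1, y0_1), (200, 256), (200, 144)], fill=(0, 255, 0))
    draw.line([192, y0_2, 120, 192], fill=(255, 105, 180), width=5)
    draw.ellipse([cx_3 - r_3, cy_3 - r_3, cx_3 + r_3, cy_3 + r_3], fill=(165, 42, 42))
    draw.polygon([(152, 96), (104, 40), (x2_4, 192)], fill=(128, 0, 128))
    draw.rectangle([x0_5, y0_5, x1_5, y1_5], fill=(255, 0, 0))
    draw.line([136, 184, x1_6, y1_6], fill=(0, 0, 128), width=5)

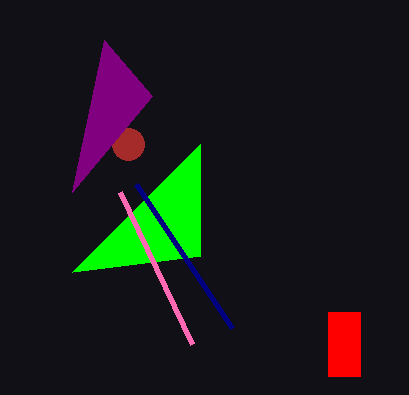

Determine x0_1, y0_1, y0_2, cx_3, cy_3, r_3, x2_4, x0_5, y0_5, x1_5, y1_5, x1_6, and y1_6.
x0_1 = 72; y0_1 = 272; y0_2 = 344; cx_3 = 128; cy_3 = 144; r_3 = 16; x2_4 = 72; x0_5 = 328; y0_5 = 312; x1_5 = 360; y1_5 = 376; x1_6 = 232; y1_6 = 328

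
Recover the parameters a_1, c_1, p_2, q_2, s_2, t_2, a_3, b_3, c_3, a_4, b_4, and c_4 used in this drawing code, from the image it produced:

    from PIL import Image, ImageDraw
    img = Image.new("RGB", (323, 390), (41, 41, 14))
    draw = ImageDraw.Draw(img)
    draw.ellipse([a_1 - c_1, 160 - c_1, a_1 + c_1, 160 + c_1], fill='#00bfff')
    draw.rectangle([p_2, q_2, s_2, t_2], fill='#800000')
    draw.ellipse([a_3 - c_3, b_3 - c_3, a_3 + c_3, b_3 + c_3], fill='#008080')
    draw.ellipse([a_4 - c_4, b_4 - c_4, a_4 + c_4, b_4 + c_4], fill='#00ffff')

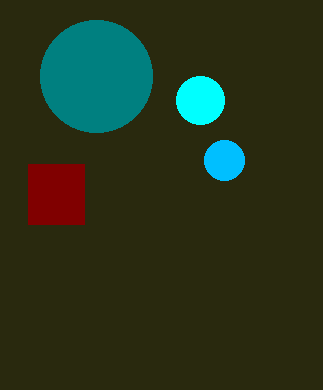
a_1 = 224; c_1 = 20; p_2 = 28; q_2 = 164; s_2 = 84; t_2 = 224; a_3 = 96; b_3 = 76; c_3 = 56; a_4 = 200; b_4 = 100; c_4 = 24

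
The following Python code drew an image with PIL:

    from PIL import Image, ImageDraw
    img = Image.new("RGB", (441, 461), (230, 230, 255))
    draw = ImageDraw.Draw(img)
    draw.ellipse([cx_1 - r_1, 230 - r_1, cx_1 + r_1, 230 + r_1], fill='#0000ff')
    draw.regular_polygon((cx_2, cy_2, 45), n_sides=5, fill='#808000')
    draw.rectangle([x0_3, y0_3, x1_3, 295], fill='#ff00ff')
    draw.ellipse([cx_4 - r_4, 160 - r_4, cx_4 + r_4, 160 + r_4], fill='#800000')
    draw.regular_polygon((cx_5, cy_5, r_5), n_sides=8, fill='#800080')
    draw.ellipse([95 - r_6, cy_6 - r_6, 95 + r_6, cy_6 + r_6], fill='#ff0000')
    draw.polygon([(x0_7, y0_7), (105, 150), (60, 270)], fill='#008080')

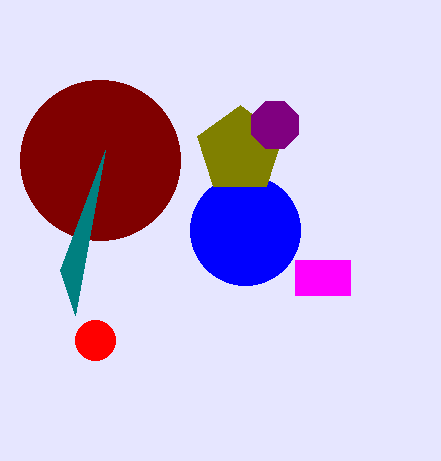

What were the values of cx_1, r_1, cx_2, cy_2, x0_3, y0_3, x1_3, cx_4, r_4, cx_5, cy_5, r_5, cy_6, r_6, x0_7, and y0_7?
cx_1 = 245
r_1 = 55
cx_2 = 240
cy_2 = 150
x0_3 = 295
y0_3 = 260
x1_3 = 350
cx_4 = 100
r_4 = 80
cx_5 = 275
cy_5 = 125
r_5 = 25
cy_6 = 340
r_6 = 20
x0_7 = 75
y0_7 = 315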